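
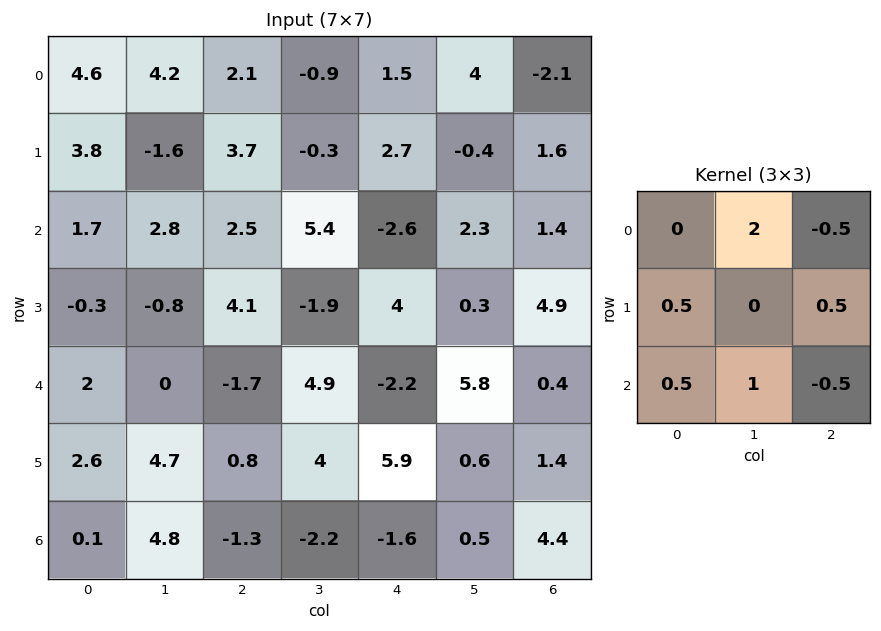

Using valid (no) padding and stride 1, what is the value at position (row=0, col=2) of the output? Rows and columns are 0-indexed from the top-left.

8.6

The receptive field on the input at this output position is [2.1 -0.9 1.5 / 3.7 -0.3 2.7 / 2.5 5.4 -2.6]. Elementwise product with the kernel and sum: -0.9·2 + 1.5·-0.5 + 3.7·0.5 + 2.7·0.5 + 2.5·0.5 + 5.4·1 + -2.6·-0.5.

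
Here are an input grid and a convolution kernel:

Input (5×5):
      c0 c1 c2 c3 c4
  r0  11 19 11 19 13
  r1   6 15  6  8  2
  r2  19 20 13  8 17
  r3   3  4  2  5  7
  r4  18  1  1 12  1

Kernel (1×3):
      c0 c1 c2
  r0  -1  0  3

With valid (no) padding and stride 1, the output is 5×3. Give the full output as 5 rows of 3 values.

22 38 28
12 9 0
20 4 38
3 11 19
-15 35 2

Output[0,0]: The receptive field on the input at this output position is [11 19 11]. Elementwise product with the kernel and sum: 11·-1 + 11·3.
Output[0,1]: The receptive field on the input at this output position is [19 11 19]. Elementwise product with the kernel and sum: 19·-1 + 19·3.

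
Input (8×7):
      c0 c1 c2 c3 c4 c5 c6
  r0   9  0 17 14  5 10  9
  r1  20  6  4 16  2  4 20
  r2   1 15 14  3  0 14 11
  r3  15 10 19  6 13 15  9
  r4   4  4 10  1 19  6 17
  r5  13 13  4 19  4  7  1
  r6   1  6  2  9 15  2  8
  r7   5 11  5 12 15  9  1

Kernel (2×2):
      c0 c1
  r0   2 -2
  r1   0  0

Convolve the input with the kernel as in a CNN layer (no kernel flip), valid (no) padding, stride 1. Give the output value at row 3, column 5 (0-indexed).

12

The receptive field on the input at this output position is [15 9 / 6 17]. Elementwise product with the kernel and sum: 15·2 + 9·-2.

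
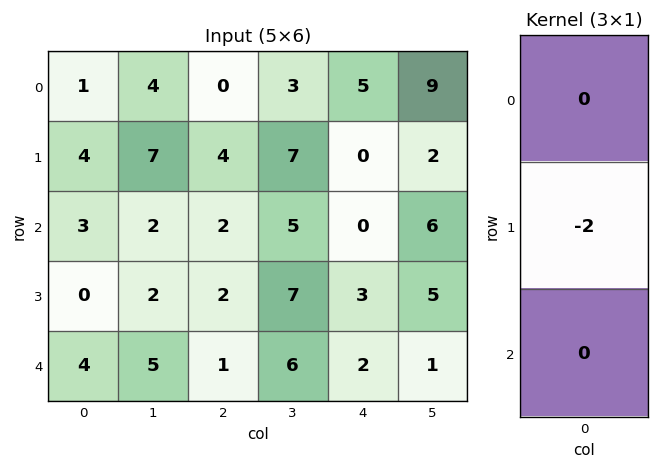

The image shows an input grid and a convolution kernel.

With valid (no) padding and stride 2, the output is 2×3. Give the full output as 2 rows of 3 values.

Output[0,0]: The receptive field on the input at this output position is [1 / 4 / 3]. Elementwise product with the kernel and sum: 4·-2.

-8 -8 0
0 -4 -6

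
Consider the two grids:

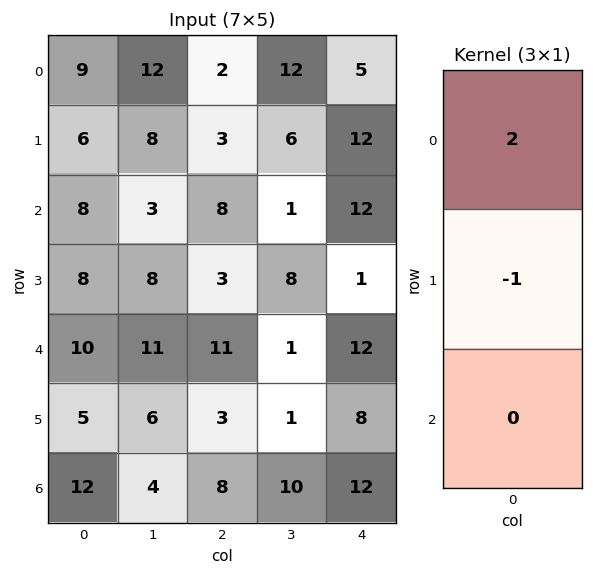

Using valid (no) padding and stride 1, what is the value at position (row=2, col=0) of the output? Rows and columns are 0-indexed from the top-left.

The receptive field on the input at this output position is [8 / 8 / 10]. Elementwise product with the kernel and sum: 8·2 + 8·-1.

8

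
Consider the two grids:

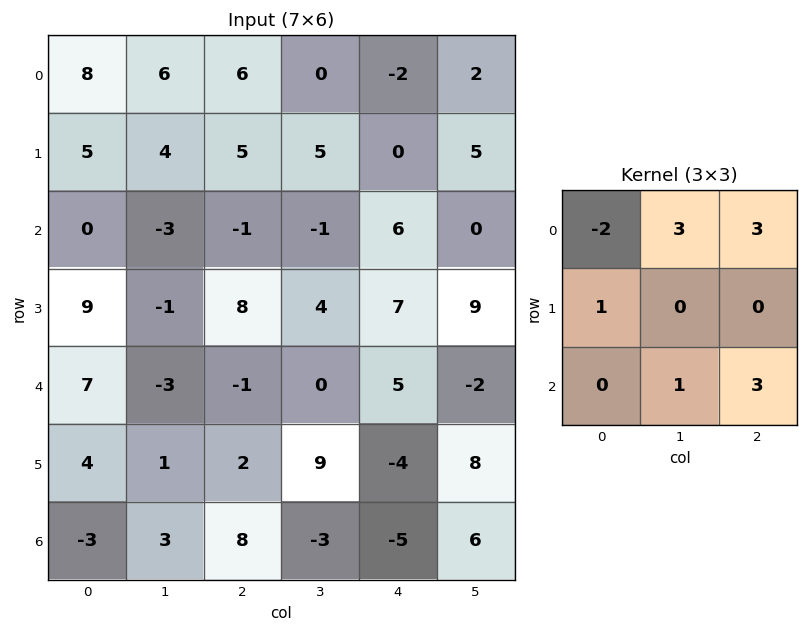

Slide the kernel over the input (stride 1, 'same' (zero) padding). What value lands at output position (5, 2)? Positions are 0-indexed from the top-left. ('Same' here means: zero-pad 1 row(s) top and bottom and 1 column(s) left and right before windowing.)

The receptive field on the zero-padded input at this output position is [-3 -1 0 / 1 2 9 / 3 8 -3]. Elementwise product with the kernel and sum: -3·-2 + -1·3 + 0·3 + 1·1 + 8·1 + -3·3.

3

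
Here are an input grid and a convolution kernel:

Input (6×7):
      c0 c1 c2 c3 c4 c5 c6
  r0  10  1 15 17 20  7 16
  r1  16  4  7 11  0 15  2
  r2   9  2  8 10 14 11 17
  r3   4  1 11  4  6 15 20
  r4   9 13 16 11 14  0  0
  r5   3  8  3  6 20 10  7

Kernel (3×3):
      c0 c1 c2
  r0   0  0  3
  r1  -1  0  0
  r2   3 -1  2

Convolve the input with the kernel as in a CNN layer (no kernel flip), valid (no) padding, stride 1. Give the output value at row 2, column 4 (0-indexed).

87

The receptive field on the input at this output position is [14 11 17 / 6 15 20 / 14 0 0]. Elementwise product with the kernel and sum: 17·3 + 6·-1 + 14·3 + 0·-1 + 0·2.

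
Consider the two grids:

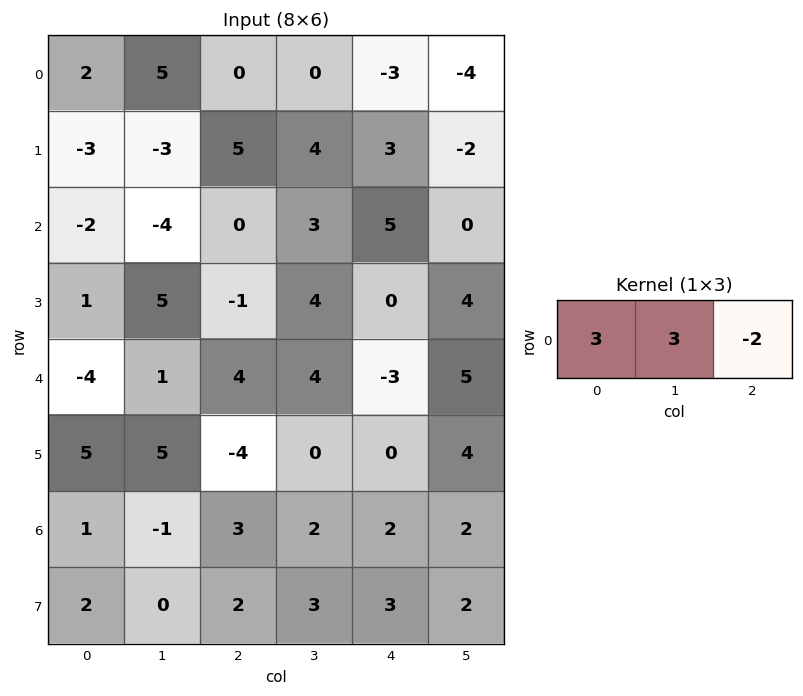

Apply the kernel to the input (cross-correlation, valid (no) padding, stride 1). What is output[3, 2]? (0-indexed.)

The receptive field on the input at this output position is [-1 4 0]. Elementwise product with the kernel and sum: -1·3 + 4·3 + 0·-2.

9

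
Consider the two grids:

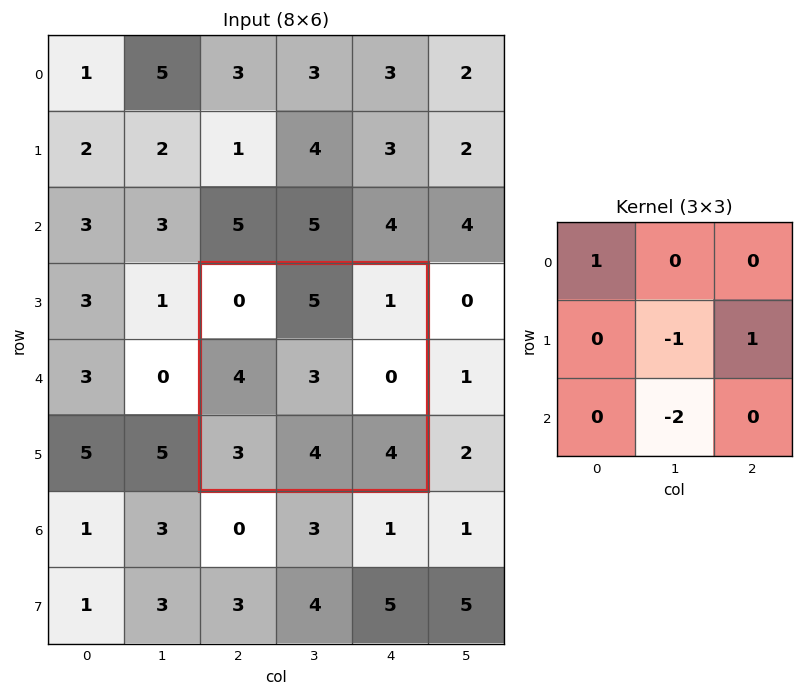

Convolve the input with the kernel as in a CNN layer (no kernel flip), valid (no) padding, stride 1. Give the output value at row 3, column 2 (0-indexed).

-11

The receptive field on the input at this output position is [0 5 1 / 4 3 0 / 3 4 4]. Elementwise product with the kernel and sum: 0·1 + 3·-1 + 0·1 + 4·-2.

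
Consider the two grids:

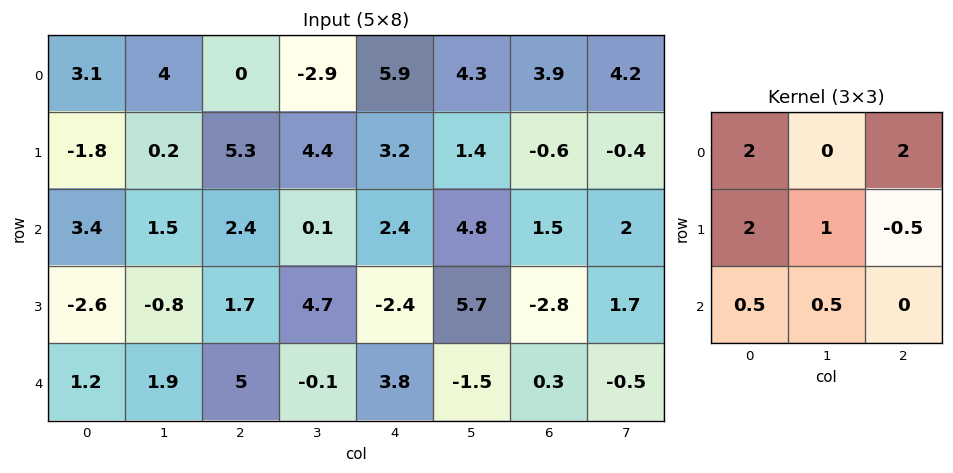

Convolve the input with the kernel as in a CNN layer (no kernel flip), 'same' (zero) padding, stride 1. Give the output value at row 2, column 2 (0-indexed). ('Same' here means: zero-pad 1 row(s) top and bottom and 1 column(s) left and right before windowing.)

15

The receptive field on the zero-padded input at this output position is [0.2 5.3 4.4 / 1.5 2.4 0.1 / -0.8 1.7 4.7]. Elementwise product with the kernel and sum: 0.2·2 + 4.4·2 + 1.5·2 + 2.4·1 + 0.1·-0.5 + -0.8·0.5 + 1.7·0.5.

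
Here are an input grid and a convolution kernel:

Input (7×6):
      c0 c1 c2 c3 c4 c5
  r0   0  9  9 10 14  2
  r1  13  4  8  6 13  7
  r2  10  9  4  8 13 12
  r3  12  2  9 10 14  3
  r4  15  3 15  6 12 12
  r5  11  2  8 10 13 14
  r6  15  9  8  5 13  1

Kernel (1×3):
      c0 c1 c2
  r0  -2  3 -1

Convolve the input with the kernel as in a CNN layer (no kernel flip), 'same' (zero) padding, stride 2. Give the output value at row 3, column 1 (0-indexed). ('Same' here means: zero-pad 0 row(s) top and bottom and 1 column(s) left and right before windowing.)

1

The receptive field on the zero-padded input at this output position is [9 8 5]. Elementwise product with the kernel and sum: 9·-2 + 8·3 + 5·-1.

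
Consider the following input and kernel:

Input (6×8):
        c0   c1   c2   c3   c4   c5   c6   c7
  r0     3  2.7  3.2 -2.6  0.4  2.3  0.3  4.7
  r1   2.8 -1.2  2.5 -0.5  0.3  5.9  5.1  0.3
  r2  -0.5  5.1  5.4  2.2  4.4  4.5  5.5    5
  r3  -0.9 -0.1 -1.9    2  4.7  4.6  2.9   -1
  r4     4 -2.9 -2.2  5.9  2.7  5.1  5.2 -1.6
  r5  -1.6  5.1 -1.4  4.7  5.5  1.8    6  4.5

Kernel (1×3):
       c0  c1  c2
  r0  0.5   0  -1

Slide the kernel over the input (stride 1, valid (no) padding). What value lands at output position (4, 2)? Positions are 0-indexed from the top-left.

The receptive field on the input at this output position is [-2.2 5.9 2.7]. Elementwise product with the kernel and sum: -2.2·0.5 + 2.7·-1.

-3.8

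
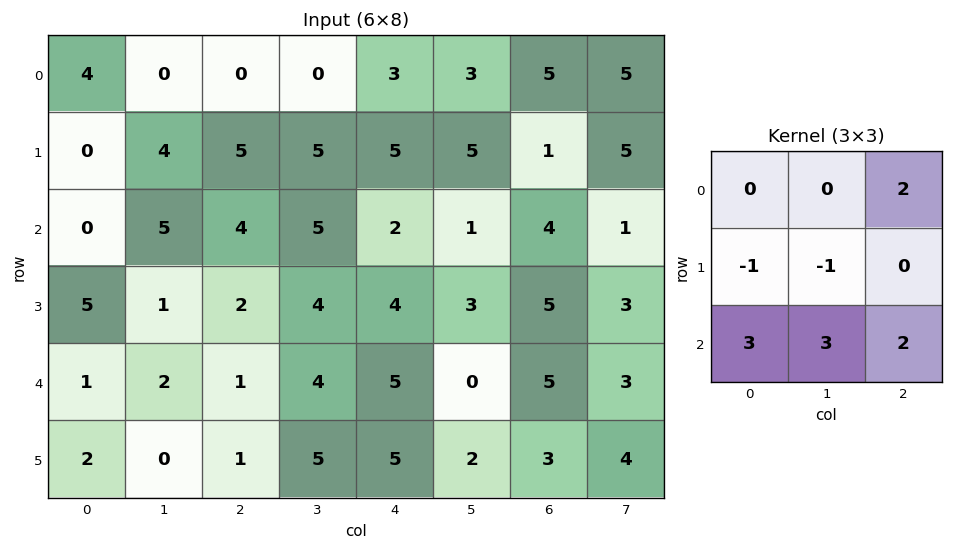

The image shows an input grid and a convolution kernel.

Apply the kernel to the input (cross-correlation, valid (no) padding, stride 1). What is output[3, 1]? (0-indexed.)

The receptive field on the input at this output position is [1 2 4 / 2 1 4 / 0 1 5]. Elementwise product with the kernel and sum: 4·2 + 2·-1 + 1·-1 + 0·3 + 1·3 + 5·2.

18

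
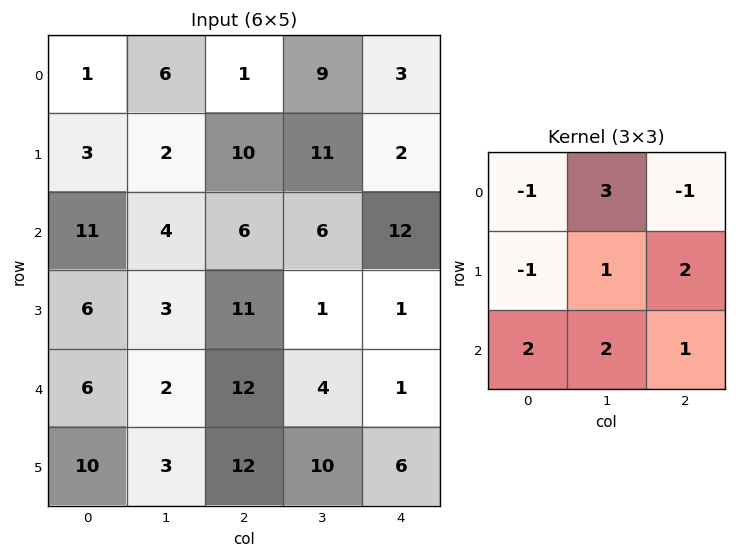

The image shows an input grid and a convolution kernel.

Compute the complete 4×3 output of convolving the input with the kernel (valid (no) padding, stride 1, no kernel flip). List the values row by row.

71 44 64
27 60 70
42 50 25
50 87 35

Output[0,0]: The receptive field on the input at this output position is [1 6 1 / 3 2 10 / 11 4 6]. Elementwise product with the kernel and sum: 1·-1 + 6·3 + 1·-1 + 3·-1 + 2·1 + 10·2 + 11·2 + 4·2 + 6·1.
Output[0,1]: The receptive field on the input at this output position is [6 1 9 / 2 10 11 / 4 6 6]. Elementwise product with the kernel and sum: 6·-1 + 1·3 + 9·-1 + 2·-1 + 10·1 + 11·2 + 4·2 + 6·2 + 6·1.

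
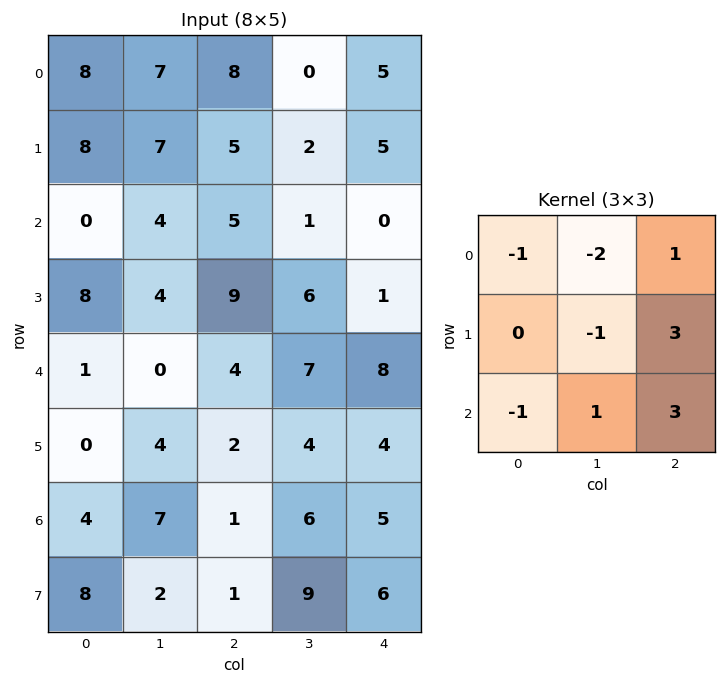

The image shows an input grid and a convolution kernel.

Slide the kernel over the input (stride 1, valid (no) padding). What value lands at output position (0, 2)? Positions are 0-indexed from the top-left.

6

The receptive field on the input at this output position is [8 0 5 / 5 2 5 / 5 1 0]. Elementwise product with the kernel and sum: 8·-1 + 0·-2 + 5·1 + 2·-1 + 5·3 + 5·-1 + 1·1 + 0·3.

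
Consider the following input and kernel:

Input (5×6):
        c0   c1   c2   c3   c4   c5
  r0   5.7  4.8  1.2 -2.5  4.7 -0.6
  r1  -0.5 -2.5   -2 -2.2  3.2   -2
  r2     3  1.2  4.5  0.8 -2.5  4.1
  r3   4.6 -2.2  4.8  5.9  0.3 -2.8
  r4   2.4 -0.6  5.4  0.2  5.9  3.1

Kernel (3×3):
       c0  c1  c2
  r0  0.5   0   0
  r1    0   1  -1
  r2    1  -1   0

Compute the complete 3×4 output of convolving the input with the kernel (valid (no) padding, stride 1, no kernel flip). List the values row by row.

Output[0,0]: The receptive field on the input at this output position is [5.7 4.8 1.2 / -0.5 -2.5 -2 / 3 1.2 4.5]. Elementwise product with the kernel and sum: 5.7·0.5 + -2.5·1 + -2·-1 + 3·1 + 1.2·-1.

4.15 -0.7 -1.1 7.25
3.25 -4.55 1.2 -2.1
-2.5 -6.5 13.05 -2.2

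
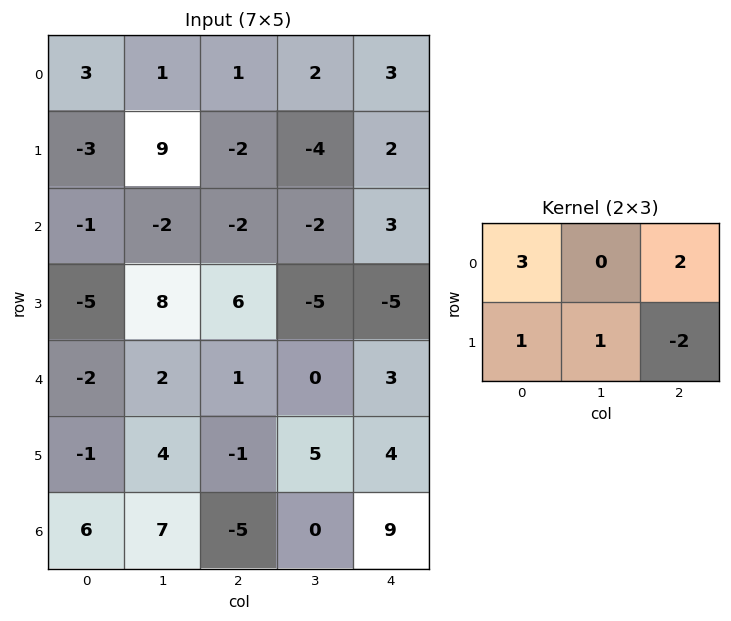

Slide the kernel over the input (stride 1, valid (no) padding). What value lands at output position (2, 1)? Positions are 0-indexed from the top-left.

14

The receptive field on the input at this output position is [-2 -2 -2 / 8 6 -5]. Elementwise product with the kernel and sum: -2·3 + -2·2 + 8·1 + 6·1 + -5·-2.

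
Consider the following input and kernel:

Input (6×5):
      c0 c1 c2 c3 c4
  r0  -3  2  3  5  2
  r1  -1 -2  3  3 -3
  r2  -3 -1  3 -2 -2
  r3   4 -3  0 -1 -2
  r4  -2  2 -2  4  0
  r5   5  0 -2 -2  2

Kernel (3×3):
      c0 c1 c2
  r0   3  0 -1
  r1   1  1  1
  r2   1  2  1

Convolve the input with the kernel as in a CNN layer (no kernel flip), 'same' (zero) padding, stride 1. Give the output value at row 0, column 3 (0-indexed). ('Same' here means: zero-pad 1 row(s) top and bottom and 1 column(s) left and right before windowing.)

16

The receptive field on the zero-padded input at this output position is [0 0 0 / 3 5 2 / 3 3 -3]. Elementwise product with the kernel and sum: 0·3 + 0·-1 + 3·1 + 5·1 + 2·1 + 3·1 + 3·2 + -3·1.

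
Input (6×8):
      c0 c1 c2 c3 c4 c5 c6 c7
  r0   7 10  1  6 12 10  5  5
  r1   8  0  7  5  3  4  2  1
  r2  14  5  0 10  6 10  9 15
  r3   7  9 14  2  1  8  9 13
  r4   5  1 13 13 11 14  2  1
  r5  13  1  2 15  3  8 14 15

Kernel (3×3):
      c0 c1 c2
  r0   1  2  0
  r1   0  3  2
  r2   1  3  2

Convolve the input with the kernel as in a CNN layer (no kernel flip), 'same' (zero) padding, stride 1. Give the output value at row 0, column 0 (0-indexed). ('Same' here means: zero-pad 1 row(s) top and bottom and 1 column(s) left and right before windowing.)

65

The receptive field on the zero-padded input at this output position is [0 0 0 / 0 7 10 / 0 8 0]. Elementwise product with the kernel and sum: 0·1 + 0·2 + 7·3 + 10·2 + 0·1 + 8·3 + 0·2.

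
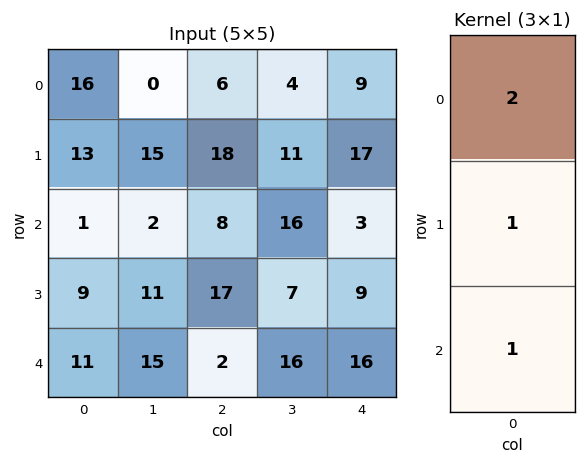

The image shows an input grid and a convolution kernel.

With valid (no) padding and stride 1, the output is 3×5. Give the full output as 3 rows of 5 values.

46 17 38 35 38
36 43 61 45 46
22 30 35 55 31

Output[0,0]: The receptive field on the input at this output position is [16 / 13 / 1]. Elementwise product with the kernel and sum: 16·2 + 13·1 + 1·1.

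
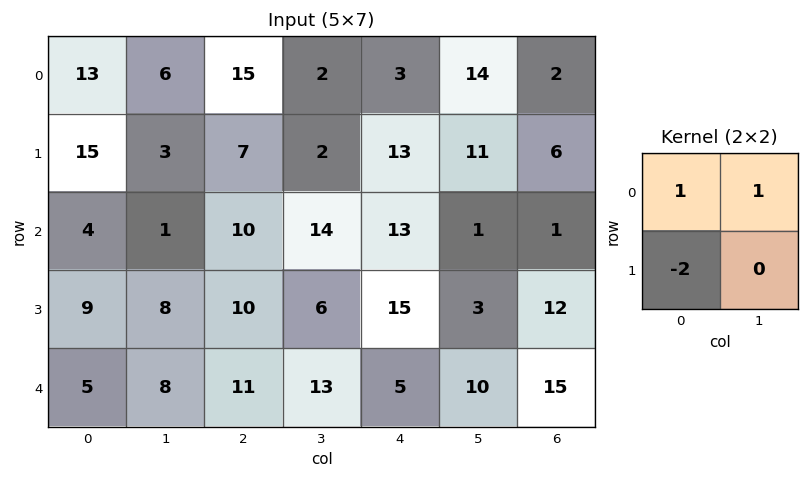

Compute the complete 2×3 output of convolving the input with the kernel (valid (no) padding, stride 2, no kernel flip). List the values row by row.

-11 3 -9
-13 4 -16

Output[0,0]: The receptive field on the input at this output position is [13 6 / 15 3]. Elementwise product with the kernel and sum: 13·1 + 6·1 + 15·-2.
Output[0,1]: The receptive field on the input at this output position is [15 2 / 7 2]. Elementwise product with the kernel and sum: 15·1 + 2·1 + 7·-2.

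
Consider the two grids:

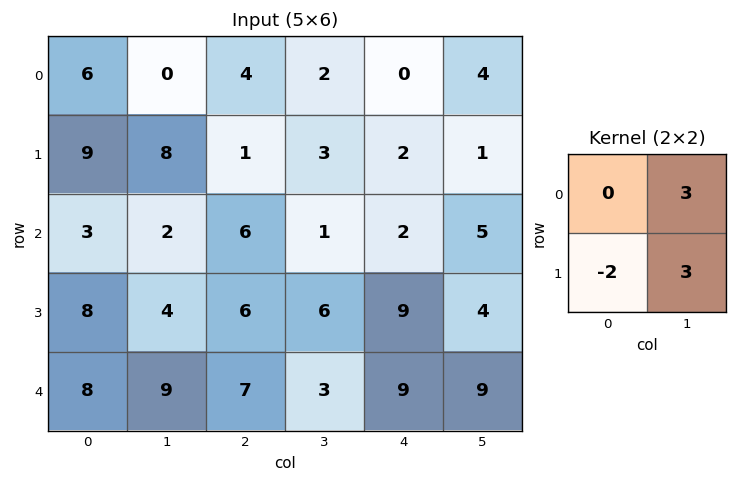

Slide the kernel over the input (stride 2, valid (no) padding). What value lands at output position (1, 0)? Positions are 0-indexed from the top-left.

2

The receptive field on the input at this output position is [3 2 / 8 4]. Elementwise product with the kernel and sum: 2·3 + 8·-2 + 4·3.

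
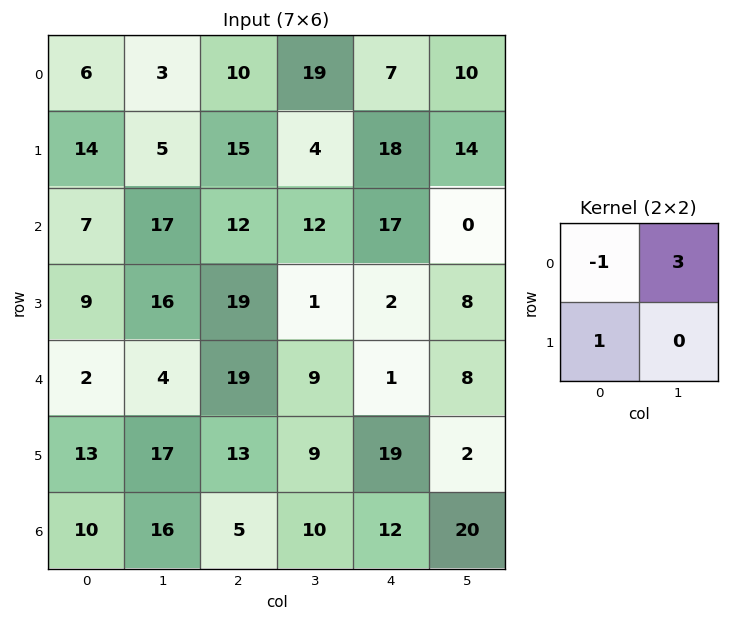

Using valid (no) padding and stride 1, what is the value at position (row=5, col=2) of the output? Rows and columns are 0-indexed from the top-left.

19

The receptive field on the input at this output position is [13 9 / 5 10]. Elementwise product with the kernel and sum: 13·-1 + 9·3 + 5·1.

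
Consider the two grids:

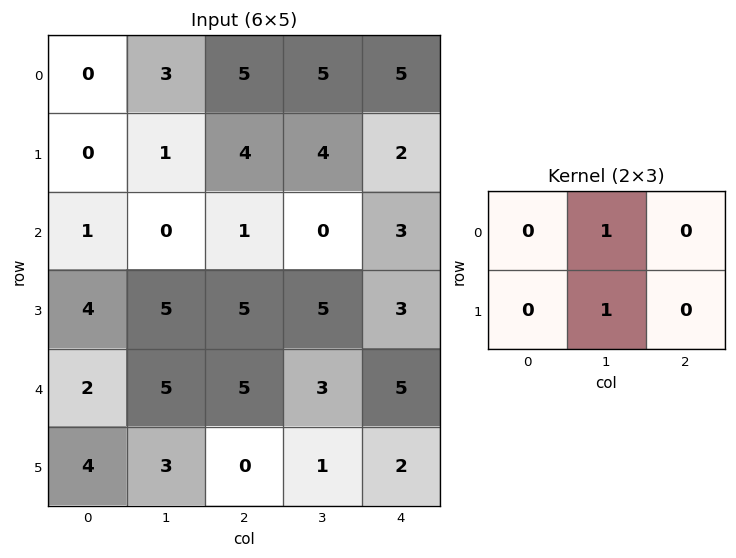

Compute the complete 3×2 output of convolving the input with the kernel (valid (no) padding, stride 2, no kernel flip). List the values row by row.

4 9
5 5
8 4

Output[0,0]: The receptive field on the input at this output position is [0 3 5 / 0 1 4]. Elementwise product with the kernel and sum: 3·1 + 1·1.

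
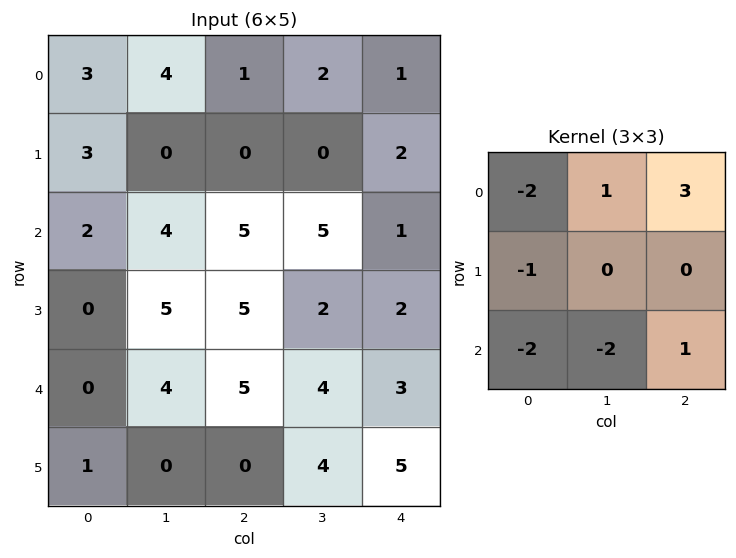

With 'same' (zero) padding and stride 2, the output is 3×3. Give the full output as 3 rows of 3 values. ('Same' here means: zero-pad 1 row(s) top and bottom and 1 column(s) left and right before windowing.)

Output[0,0]: The receptive field on the zero-padded input at this output position is [0 0 0 / 0 3 4 / 0 3 0]. Elementwise product with the kernel and sum: 0·-2 + 0·1 + 0·3 + 0·-1 + 0·-2 + 3·-2 + 0·1.

-6 -4 -6
8 -22 -11
13 1 -24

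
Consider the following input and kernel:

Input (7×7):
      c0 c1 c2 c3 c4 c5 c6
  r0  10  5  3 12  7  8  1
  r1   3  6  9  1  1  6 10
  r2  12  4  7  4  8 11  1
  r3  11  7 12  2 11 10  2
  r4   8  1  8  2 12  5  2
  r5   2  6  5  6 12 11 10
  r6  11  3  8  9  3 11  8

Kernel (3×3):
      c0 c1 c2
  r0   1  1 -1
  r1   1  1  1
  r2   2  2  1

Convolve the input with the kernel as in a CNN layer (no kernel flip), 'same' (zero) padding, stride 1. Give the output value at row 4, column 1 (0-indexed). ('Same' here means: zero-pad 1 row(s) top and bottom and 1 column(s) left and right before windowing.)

44

The receptive field on the zero-padded input at this output position is [11 7 12 / 8 1 8 / 2 6 5]. Elementwise product with the kernel and sum: 11·1 + 7·1 + 12·-1 + 8·1 + 1·1 + 8·1 + 2·2 + 6·2 + 5·1.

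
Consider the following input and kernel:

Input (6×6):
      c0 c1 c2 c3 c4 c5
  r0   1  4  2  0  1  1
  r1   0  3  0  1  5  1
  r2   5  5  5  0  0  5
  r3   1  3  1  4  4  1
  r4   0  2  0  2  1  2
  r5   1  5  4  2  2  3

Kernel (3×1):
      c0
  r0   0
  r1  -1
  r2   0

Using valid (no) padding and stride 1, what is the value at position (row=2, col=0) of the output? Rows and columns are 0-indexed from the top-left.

-1

The receptive field on the input at this output position is [5 / 1 / 0]. Elementwise product with the kernel and sum: 1·-1.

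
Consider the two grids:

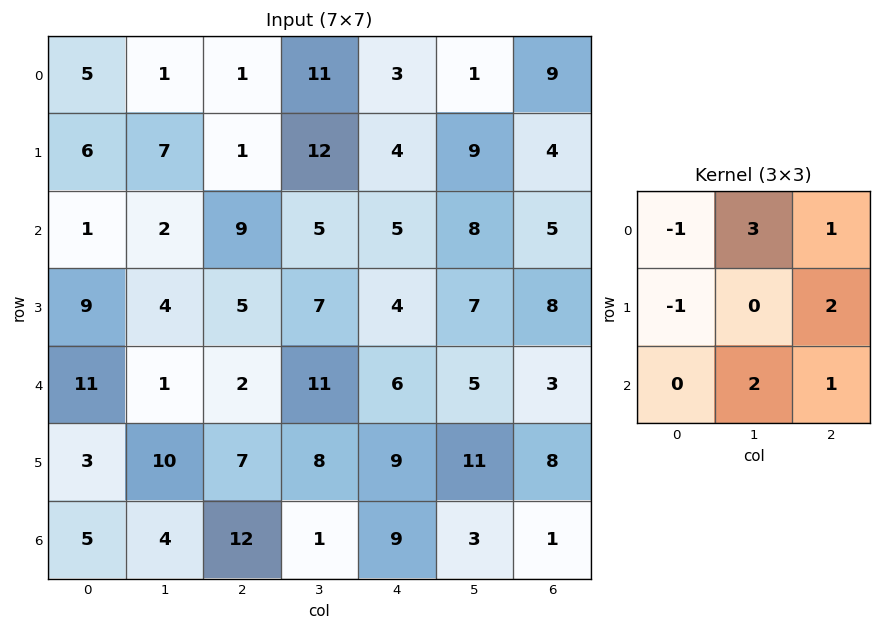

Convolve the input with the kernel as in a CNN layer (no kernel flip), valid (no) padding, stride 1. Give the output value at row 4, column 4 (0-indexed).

26

The receptive field on the input at this output position is [6 5 3 / 9 11 8 / 9 3 1]. Elementwise product with the kernel and sum: 6·-1 + 5·3 + 3·1 + 9·-1 + 8·2 + 3·2 + 1·1.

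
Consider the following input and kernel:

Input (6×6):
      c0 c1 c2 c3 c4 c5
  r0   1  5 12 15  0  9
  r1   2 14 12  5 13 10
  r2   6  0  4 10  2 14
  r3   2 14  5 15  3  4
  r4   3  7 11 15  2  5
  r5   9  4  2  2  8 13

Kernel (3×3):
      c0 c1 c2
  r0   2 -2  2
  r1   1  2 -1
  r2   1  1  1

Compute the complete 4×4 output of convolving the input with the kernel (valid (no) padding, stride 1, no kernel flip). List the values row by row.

44 63 19 95
23 46 85 26
66 54 52 83
7 70 37 69

Output[0,0]: The receptive field on the input at this output position is [1 5 12 / 2 14 12 / 6 0 4]. Elementwise product with the kernel and sum: 1·2 + 5·-2 + 12·2 + 2·1 + 14·2 + 12·-1 + 6·1 + 0·1 + 4·1.
Output[0,1]: The receptive field on the input at this output position is [5 12 15 / 14 12 5 / 0 4 10]. Elementwise product with the kernel and sum: 5·2 + 12·-2 + 15·2 + 14·1 + 12·2 + 5·-1 + 0·1 + 4·1 + 10·1.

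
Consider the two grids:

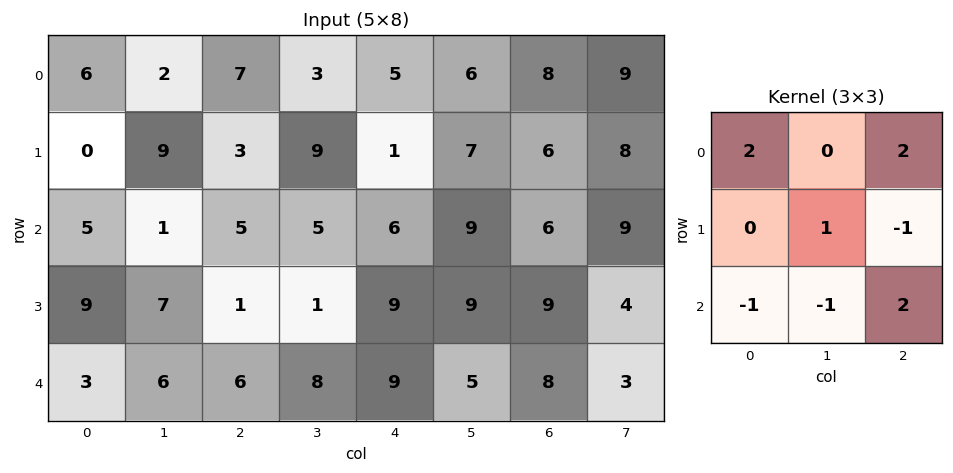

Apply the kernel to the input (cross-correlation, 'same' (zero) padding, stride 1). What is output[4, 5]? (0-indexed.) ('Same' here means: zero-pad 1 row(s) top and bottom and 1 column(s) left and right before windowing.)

33

The receptive field on the zero-padded input at this output position is [9 9 9 / 9 5 8 / 0 0 0]. Elementwise product with the kernel and sum: 9·2 + 9·2 + 5·1 + 8·-1 + 0·-1 + 0·-1 + 0·2.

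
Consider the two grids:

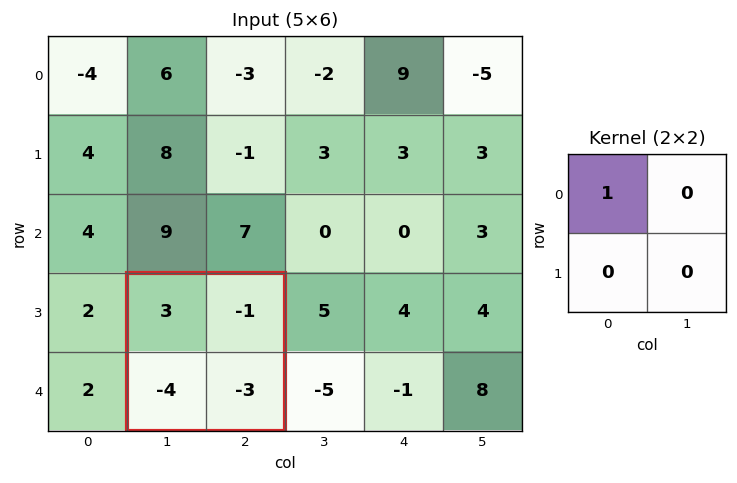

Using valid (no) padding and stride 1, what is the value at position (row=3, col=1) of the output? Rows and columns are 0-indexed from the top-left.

The receptive field on the input at this output position is [3 -1 / -4 -3]. Elementwise product with the kernel and sum: 3·1.

3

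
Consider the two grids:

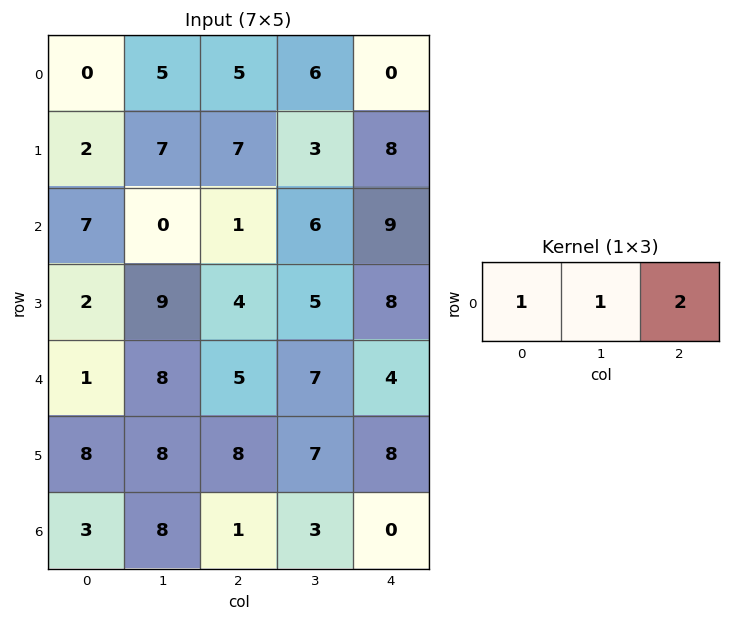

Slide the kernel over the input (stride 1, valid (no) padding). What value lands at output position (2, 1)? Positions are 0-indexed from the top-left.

13

The receptive field on the input at this output position is [0 1 6]. Elementwise product with the kernel and sum: 0·1 + 1·1 + 6·2.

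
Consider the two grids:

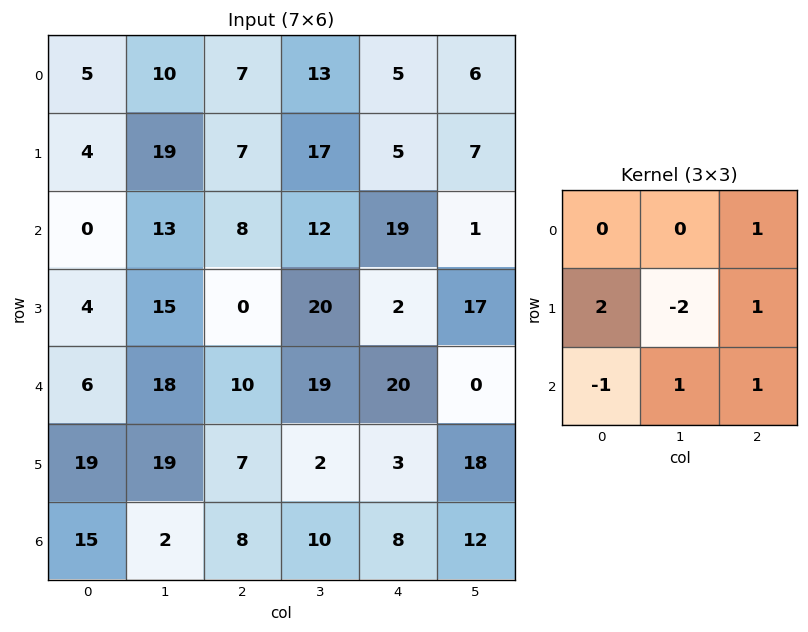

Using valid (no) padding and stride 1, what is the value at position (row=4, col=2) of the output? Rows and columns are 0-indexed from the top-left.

The receptive field on the input at this output position is [10 19 20 / 7 2 3 / 8 10 8]. Elementwise product with the kernel and sum: 20·1 + 7·2 + 2·-2 + 3·1 + 8·-1 + 10·1 + 8·1.

43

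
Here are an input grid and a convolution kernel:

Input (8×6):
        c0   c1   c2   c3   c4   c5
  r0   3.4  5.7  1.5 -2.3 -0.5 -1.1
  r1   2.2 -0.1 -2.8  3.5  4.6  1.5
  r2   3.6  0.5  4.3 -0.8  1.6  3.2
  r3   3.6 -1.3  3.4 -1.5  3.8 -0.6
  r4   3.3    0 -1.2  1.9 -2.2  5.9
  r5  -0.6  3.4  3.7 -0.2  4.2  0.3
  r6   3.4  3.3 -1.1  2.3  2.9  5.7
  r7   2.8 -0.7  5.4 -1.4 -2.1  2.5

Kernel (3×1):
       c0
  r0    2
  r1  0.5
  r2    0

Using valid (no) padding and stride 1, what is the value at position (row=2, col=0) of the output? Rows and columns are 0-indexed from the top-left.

9

The receptive field on the input at this output position is [3.6 / 3.6 / 3.3]. Elementwise product with the kernel and sum: 3.6·2 + 3.6·0.5.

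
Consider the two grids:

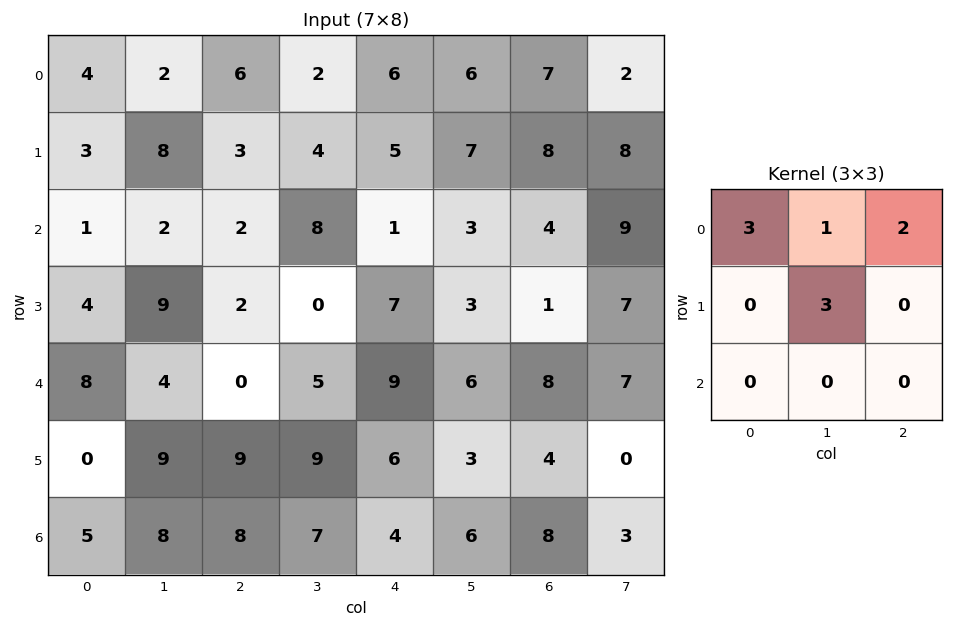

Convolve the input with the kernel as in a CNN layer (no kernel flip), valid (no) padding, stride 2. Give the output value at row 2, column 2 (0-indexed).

58

The receptive field on the input at this output position is [9 6 8 / 6 3 4 / 4 6 8]. Elementwise product with the kernel and sum: 9·3 + 6·1 + 8·2 + 3·3.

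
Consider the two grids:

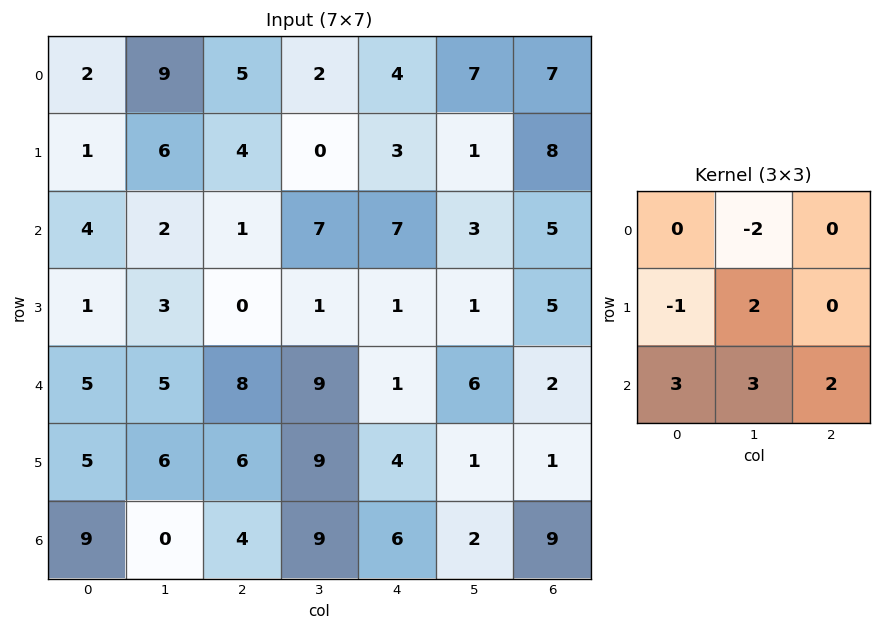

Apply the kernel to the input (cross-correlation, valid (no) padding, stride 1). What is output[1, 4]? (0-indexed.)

The receptive field on the input at this output position is [3 1 8 / 7 3 5 / 1 1 5]. Elementwise product with the kernel and sum: 1·-2 + 7·-1 + 3·2 + 1·3 + 1·3 + 5·2.

13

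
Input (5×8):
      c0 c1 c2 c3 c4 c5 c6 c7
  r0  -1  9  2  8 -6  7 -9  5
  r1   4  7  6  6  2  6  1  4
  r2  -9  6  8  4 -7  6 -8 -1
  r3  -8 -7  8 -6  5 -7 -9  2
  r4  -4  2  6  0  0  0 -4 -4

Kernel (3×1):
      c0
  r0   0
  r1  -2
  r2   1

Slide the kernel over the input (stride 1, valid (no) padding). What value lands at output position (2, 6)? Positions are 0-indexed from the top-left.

14

The receptive field on the input at this output position is [-8 / -9 / -4]. Elementwise product with the kernel and sum: -9·-2 + -4·1.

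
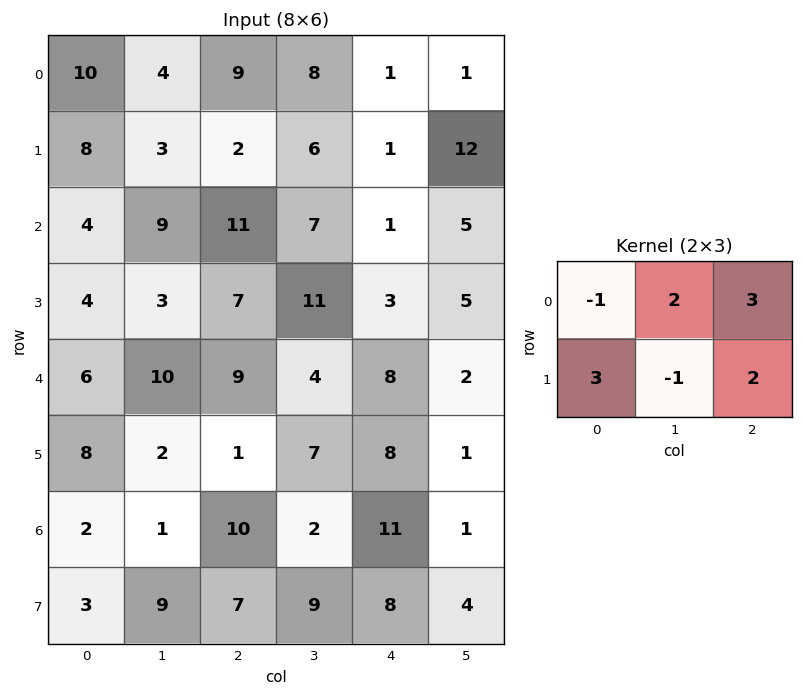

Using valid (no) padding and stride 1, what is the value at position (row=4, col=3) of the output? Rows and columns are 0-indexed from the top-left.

The receptive field on the input at this output position is [4 8 2 / 7 8 1]. Elementwise product with the kernel and sum: 4·-1 + 8·2 + 2·3 + 7·3 + 8·-1 + 1·2.

33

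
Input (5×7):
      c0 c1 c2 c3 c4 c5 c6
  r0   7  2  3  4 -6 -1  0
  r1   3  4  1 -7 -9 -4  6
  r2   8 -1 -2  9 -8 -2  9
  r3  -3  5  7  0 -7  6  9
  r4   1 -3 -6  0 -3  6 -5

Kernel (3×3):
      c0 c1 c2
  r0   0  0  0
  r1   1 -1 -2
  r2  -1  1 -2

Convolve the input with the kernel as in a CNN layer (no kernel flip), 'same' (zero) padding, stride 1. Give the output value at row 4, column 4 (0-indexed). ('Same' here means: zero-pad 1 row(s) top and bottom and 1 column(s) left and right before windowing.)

-9

The receptive field on the zero-padded input at this output position is [0 -7 6 / 0 -3 6 / 0 0 0]. Elementwise product with the kernel and sum: 0·1 + -3·-1 + 6·-2 + 0·-1 + 0·1 + 0·-2.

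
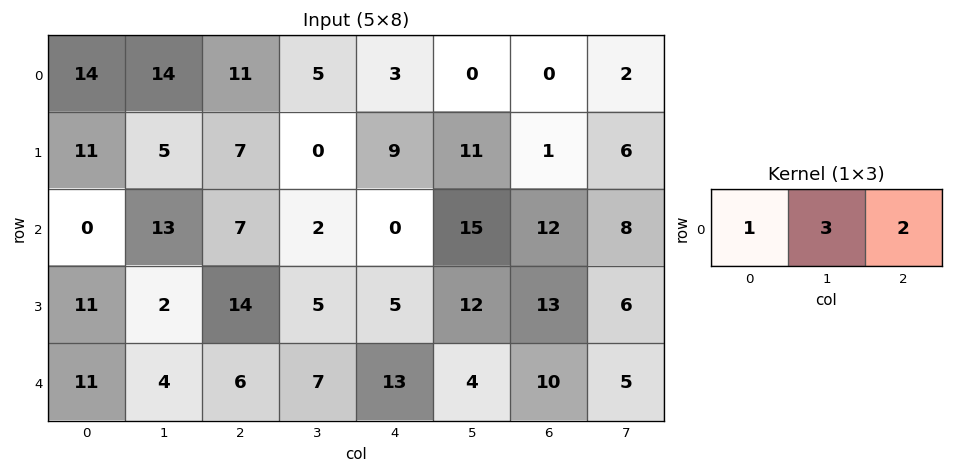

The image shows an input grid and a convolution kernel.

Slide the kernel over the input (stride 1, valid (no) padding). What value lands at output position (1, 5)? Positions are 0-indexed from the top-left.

26

The receptive field on the input at this output position is [11 1 6]. Elementwise product with the kernel and sum: 11·1 + 1·3 + 6·2.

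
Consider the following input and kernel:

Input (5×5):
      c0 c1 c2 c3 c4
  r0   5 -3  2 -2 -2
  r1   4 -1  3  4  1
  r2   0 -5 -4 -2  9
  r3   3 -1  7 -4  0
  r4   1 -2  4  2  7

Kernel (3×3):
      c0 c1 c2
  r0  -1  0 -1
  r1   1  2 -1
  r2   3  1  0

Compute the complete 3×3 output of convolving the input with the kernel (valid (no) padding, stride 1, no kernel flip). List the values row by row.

Output[0,0]: The receptive field on the input at this output position is [5 -3 2 / 4 -1 3 / 0 -5 -4]. Elementwise product with the kernel and sum: 5·-1 + 2·-1 + 4·1 + -1·2 + 3·-1 + 0·3 + -5·1.

-13 -13 -4
-5 -10 -4
-1 22 8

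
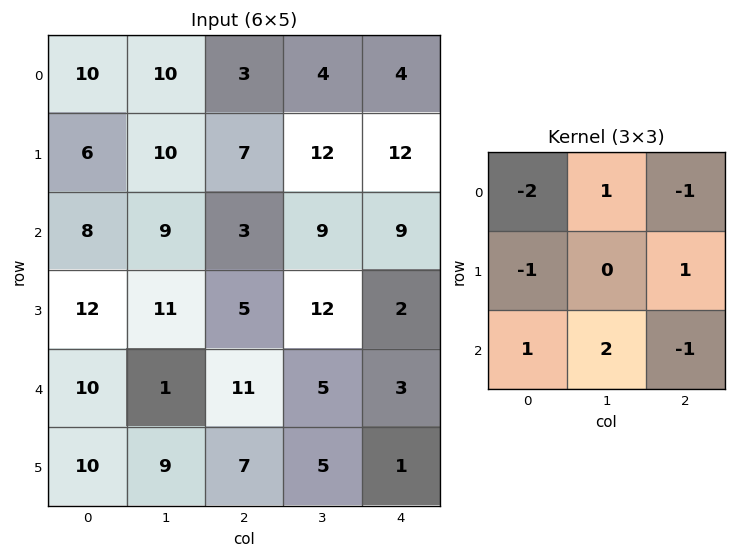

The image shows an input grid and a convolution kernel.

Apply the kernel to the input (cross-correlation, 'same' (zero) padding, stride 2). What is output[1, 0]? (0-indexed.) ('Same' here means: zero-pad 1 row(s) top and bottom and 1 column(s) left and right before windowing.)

18

The receptive field on the zero-padded input at this output position is [0 6 10 / 0 8 9 / 0 12 11]. Elementwise product with the kernel and sum: 0·-2 + 6·1 + 10·-1 + 0·-1 + 9·1 + 0·1 + 12·2 + 11·-1.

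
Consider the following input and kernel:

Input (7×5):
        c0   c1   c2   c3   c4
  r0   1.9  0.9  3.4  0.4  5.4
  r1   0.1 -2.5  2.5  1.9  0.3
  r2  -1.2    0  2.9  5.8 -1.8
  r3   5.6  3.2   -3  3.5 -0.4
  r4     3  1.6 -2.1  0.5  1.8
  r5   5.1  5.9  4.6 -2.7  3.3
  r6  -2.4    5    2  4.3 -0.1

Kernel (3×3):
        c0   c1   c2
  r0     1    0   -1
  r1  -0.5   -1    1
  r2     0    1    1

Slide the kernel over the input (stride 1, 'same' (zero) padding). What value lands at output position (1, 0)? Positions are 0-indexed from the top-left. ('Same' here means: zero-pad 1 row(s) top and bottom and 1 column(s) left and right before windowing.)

-4.7

The receptive field on the zero-padded input at this output position is [0 1.9 0.9 / 0 0.1 -2.5 / 0 -1.2 0]. Elementwise product with the kernel and sum: 0·1 + 0.9·-1 + 0·-0.5 + 0.1·-1 + -2.5·1 + -1.2·1 + 0·1.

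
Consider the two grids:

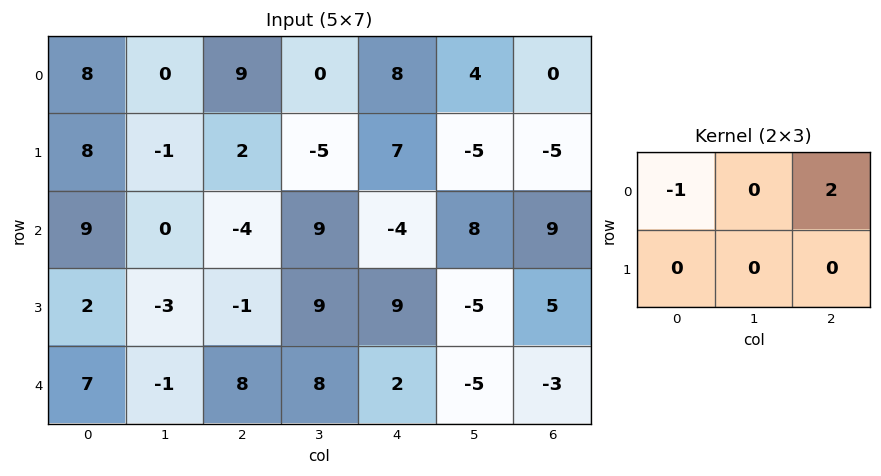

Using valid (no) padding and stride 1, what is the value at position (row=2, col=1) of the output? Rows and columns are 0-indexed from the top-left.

18

The receptive field on the input at this output position is [0 -4 9 / -3 -1 9]. Elementwise product with the kernel and sum: 0·-1 + 9·2.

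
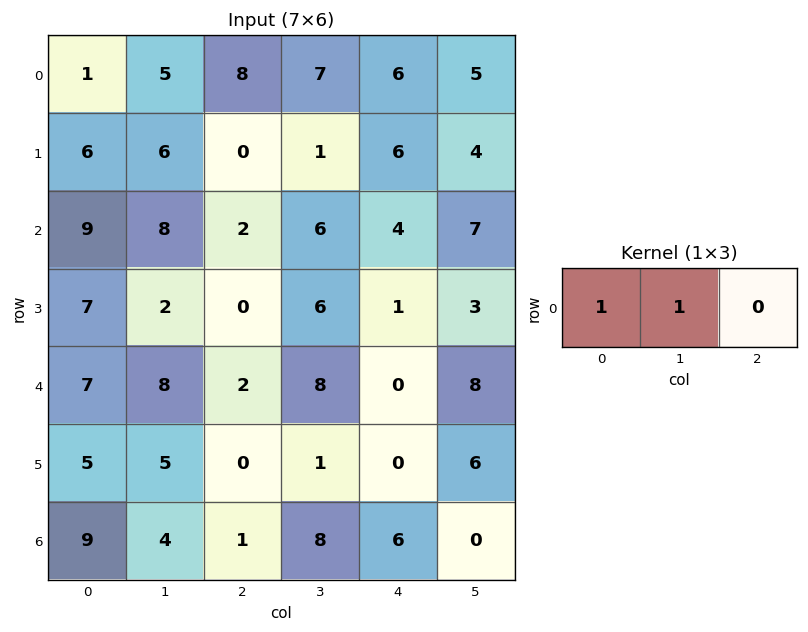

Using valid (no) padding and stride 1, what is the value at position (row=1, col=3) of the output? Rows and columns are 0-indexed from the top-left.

The receptive field on the input at this output position is [1 6 4]. Elementwise product with the kernel and sum: 1·1 + 6·1.

7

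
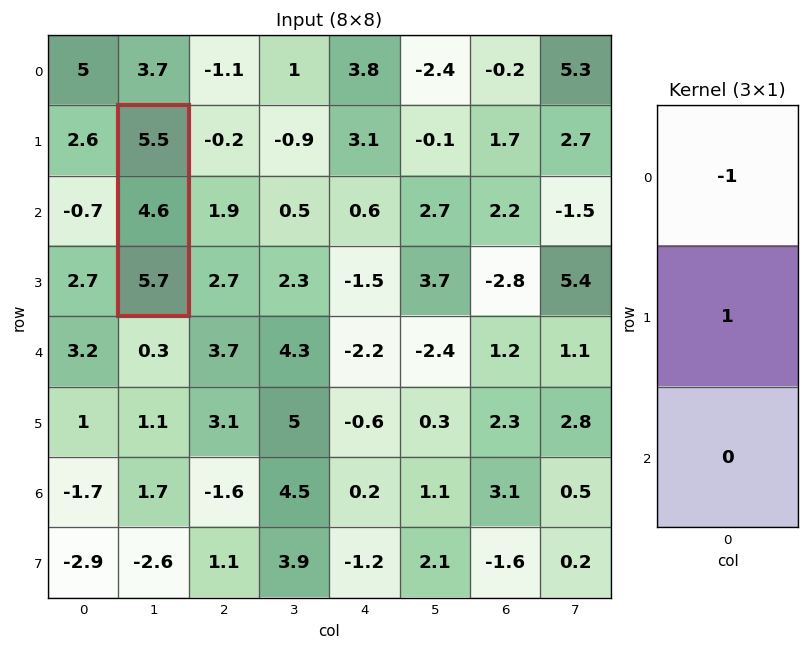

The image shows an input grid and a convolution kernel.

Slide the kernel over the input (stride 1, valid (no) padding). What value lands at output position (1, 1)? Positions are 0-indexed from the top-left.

The receptive field on the input at this output position is [5.5 / 4.6 / 5.7]. Elementwise product with the kernel and sum: 5.5·-1 + 4.6·1.

-0.9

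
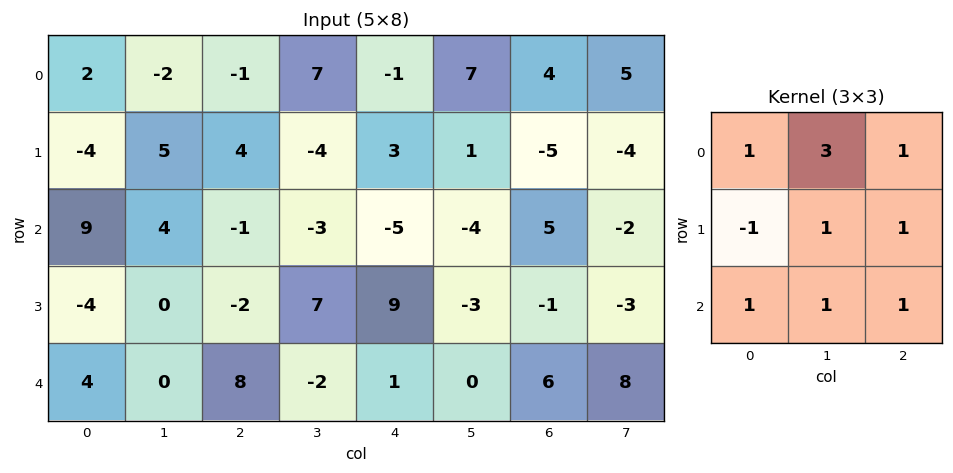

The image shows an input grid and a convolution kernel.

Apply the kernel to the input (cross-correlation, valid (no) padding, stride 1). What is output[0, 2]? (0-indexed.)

The receptive field on the input at this output position is [-1 7 -1 / 4 -4 3 / -1 -3 -5]. Elementwise product with the kernel and sum: -1·1 + 7·3 + -1·1 + 4·-1 + -4·1 + 3·1 + -1·1 + -3·1 + -5·1.

5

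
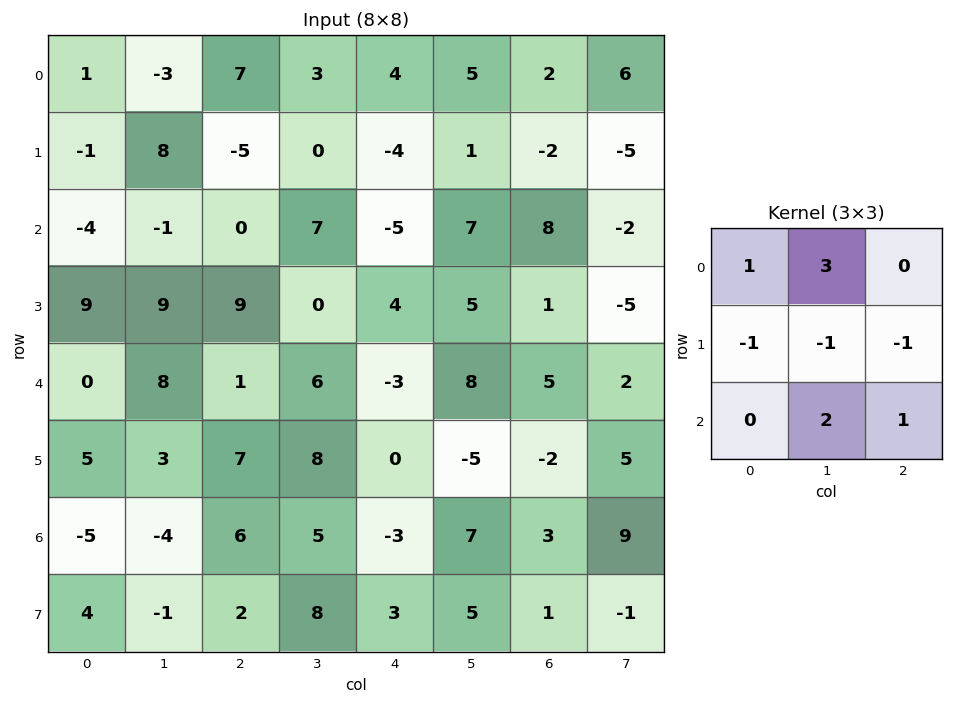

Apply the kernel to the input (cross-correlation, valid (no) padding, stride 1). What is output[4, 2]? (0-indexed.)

11

The receptive field on the input at this output position is [1 6 -3 / 7 8 0 / 6 5 -3]. Elementwise product with the kernel and sum: 1·1 + 6·3 + 7·-1 + 8·-1 + 0·-1 + 5·2 + -3·1.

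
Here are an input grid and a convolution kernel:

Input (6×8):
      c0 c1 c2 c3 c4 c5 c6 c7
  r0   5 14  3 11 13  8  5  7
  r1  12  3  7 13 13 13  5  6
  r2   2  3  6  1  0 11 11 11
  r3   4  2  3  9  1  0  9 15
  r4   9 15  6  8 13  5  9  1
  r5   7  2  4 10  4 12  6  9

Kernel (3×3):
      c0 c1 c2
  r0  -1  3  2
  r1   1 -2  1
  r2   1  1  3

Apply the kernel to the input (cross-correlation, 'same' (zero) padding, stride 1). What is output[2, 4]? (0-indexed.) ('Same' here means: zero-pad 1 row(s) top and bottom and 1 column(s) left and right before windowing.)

The receptive field on the zero-padded input at this output position is [13 13 13 / 1 0 11 / 9 1 0]. Elementwise product with the kernel and sum: 13·-1 + 13·3 + 13·2 + 1·1 + 0·-2 + 11·1 + 9·1 + 1·1 + 0·3.

74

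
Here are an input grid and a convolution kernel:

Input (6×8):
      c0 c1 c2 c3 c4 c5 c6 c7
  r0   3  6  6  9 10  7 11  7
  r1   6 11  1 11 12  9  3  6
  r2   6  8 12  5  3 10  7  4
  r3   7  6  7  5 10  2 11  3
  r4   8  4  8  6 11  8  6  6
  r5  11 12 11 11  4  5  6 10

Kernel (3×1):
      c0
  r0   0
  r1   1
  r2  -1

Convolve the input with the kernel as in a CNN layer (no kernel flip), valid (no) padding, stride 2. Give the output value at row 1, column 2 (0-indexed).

The receptive field on the input at this output position is [3 / 10 / 11]. Elementwise product with the kernel and sum: 10·1 + 11·-1.

-1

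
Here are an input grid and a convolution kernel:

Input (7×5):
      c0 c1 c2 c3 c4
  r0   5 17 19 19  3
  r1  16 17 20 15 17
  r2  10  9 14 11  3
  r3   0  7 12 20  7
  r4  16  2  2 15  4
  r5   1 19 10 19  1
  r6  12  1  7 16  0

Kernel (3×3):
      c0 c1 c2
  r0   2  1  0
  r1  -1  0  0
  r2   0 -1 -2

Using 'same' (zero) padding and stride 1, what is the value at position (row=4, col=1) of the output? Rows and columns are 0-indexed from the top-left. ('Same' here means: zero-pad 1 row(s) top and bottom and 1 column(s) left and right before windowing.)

The receptive field on the zero-padded input at this output position is [0 7 12 / 16 2 2 / 1 19 10]. Elementwise product with the kernel and sum: 0·2 + 7·1 + 16·-1 + 19·-1 + 10·-2.

-48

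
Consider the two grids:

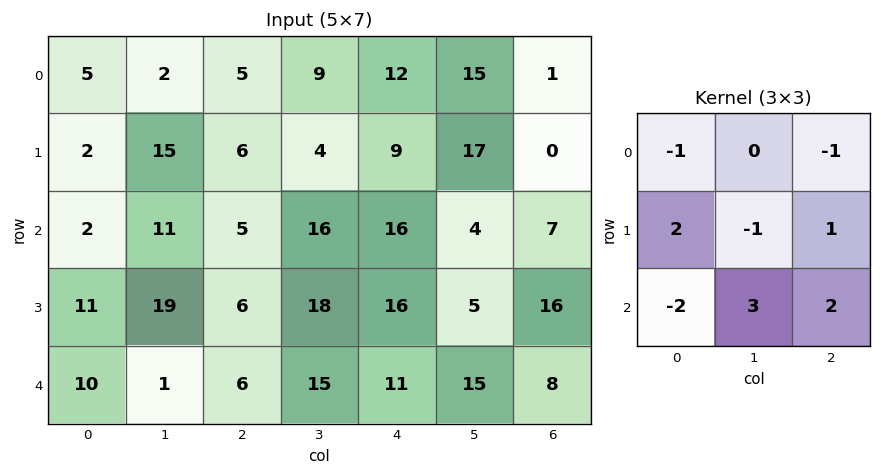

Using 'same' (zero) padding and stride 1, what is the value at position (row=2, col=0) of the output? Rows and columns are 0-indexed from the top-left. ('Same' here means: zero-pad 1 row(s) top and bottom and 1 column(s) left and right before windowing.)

65

The receptive field on the zero-padded input at this output position is [0 2 15 / 0 2 11 / 0 11 19]. Elementwise product with the kernel and sum: 0·-1 + 15·-1 + 0·2 + 2·-1 + 11·1 + 0·-2 + 11·3 + 19·2.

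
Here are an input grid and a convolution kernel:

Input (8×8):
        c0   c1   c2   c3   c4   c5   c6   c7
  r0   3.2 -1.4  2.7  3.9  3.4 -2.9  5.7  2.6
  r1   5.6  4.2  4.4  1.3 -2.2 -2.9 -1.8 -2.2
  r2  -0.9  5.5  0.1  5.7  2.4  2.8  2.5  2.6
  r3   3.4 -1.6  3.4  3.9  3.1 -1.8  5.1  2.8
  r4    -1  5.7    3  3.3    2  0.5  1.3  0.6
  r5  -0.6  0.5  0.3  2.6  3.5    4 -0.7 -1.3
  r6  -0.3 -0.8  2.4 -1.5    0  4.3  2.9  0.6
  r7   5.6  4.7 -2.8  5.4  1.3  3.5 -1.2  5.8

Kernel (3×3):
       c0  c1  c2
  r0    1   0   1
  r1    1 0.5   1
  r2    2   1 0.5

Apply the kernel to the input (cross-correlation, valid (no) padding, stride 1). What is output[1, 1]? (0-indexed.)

18.9

The receptive field on the input at this output position is [4.2 4.4 1.3 / 5.5 0.1 5.7 / -1.6 3.4 3.9]. Elementwise product with the kernel and sum: 4.2·1 + 1.3·1 + 5.5·1 + 0.1·0.5 + 5.7·1 + -1.6·2 + 3.4·1 + 3.9·0.5.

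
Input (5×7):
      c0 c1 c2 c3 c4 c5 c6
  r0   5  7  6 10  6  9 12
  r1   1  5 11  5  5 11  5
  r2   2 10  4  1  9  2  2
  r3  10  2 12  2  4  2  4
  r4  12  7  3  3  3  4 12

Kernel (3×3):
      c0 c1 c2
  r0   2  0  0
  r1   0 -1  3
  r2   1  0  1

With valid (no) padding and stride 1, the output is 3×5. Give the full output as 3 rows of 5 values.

Output[0,0]: The receptive field on the input at this output position is [5 7 6 / 1 5 11 / 2 10 4]. Elementwise product with the kernel and sum: 5·2 + 5·-1 + 11·3 + 2·1 + 4·1.
Output[0,1]: The receptive field on the input at this output position is [7 6 10 / 5 11 5 / 10 4 1]. Elementwise product with the kernel and sum: 7·2 + 11·-1 + 5·3 + 10·1 + 1·1.

44 29 35 51 27
26 13 64 11 22
53 24 24 11 43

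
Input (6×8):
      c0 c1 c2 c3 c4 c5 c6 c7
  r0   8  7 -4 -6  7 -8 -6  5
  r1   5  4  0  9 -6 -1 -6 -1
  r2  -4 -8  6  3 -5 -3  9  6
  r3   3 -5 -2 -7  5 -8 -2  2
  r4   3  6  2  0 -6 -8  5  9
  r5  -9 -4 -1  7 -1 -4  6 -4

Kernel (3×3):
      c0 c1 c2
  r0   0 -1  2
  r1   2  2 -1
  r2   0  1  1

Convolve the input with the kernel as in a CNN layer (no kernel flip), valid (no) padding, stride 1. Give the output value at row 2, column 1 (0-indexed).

The receptive field on the input at this output position is [-8 6 3 / -5 -2 -7 / 6 2 0]. Elementwise product with the kernel and sum: 6·-1 + 3·2 + -5·2 + -2·2 + -7·-1 + 2·1 + 0·1.

-5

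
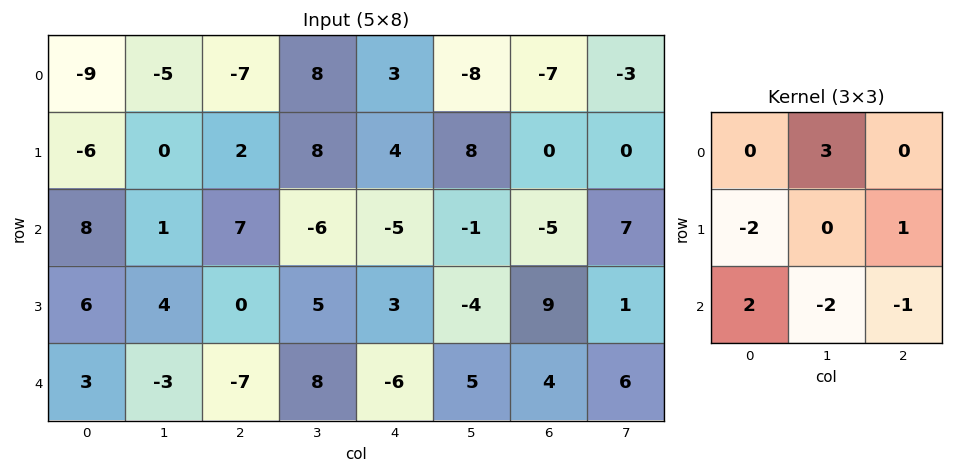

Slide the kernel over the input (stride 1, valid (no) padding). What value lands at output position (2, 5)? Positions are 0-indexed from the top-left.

The receptive field on the input at this output position is [-1 -5 7 / -4 9 1 / 5 4 6]. Elementwise product with the kernel and sum: -5·3 + -4·-2 + 1·1 + 5·2 + 4·-2 + 6·-1.

-10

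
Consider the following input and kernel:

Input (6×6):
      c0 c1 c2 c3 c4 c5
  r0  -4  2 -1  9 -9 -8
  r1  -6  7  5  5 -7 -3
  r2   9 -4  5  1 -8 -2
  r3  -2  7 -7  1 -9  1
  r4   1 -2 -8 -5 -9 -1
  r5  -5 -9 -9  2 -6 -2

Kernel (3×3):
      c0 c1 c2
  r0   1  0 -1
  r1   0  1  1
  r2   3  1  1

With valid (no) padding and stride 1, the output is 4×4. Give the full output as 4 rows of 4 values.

37 -3 14 0
-16 23 -24 -7
-3 -30 -33 -30
-38 -41 -43 -12

Output[0,0]: The receptive field on the input at this output position is [-4 2 -1 / -6 7 5 / 9 -4 5]. Elementwise product with the kernel and sum: -4·1 + -1·-1 + 7·1 + 5·1 + 9·3 + -4·1 + 5·1.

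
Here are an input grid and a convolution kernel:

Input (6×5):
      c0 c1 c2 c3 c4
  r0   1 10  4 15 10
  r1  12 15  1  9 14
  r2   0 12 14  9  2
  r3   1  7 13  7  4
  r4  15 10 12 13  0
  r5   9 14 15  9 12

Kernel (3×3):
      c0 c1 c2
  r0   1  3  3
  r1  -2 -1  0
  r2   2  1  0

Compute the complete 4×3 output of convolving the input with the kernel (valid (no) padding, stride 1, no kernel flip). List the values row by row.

16 74 105
57 34 66
109 86 51
53 78 48

Output[0,0]: The receptive field on the input at this output position is [1 10 4 / 12 15 1 / 0 12 14]. Elementwise product with the kernel and sum: 1·1 + 10·3 + 4·3 + 12·-2 + 15·-1 + 0·2 + 12·1.
Output[0,1]: The receptive field on the input at this output position is [10 4 15 / 15 1 9 / 12 14 9]. Elementwise product with the kernel and sum: 10·1 + 4·3 + 15·3 + 15·-2 + 1·-1 + 12·2 + 14·1.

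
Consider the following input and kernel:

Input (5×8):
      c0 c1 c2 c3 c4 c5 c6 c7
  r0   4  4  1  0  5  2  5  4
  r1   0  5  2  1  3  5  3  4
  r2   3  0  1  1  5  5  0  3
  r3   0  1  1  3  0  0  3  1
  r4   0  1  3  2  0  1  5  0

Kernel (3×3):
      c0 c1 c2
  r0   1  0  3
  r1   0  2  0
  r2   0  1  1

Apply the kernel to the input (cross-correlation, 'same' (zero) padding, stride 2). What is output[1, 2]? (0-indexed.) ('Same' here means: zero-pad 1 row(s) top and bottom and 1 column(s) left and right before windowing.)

26

The receptive field on the zero-padded input at this output position is [1 3 5 / 1 5 5 / 3 0 0]. Elementwise product with the kernel and sum: 1·1 + 5·3 + 5·2 + 0·1 + 0·1.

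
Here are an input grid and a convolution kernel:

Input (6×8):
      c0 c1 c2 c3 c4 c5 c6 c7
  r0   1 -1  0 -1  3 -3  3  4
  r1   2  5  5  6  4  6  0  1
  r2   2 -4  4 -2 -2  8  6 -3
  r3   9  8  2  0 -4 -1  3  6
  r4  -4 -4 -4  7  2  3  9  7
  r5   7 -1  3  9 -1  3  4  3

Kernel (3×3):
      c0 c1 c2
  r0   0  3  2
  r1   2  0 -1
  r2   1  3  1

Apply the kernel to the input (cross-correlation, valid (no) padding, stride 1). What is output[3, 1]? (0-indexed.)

8

The receptive field on the input at this output position is [8 2 0 / -4 -4 7 / -1 3 9]. Elementwise product with the kernel and sum: 2·3 + 0·2 + -4·2 + 7·-1 + -1·1 + 3·3 + 9·1.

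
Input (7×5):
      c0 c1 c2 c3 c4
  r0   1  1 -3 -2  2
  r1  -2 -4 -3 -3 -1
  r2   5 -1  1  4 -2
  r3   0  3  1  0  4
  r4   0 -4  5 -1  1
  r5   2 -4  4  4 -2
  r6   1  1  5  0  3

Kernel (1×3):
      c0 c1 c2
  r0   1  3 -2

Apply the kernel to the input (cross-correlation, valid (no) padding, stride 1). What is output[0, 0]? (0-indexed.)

The receptive field on the input at this output position is [1 1 -3]. Elementwise product with the kernel and sum: 1·1 + 1·3 + -3·-2.

10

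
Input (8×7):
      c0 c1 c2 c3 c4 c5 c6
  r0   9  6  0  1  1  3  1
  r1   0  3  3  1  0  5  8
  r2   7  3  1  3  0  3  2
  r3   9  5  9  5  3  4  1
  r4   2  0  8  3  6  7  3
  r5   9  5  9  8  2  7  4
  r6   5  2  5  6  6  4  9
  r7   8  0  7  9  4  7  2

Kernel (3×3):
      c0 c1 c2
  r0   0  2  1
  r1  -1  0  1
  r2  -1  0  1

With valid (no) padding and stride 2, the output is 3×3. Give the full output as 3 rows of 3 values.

9 -1 17
13 -2 3
8 6 22

Output[0,0]: The receptive field on the input at this output position is [9 6 0 / 0 3 3 / 7 3 1]. Elementwise product with the kernel and sum: 6·2 + 0·1 + 0·-1 + 3·1 + 7·-1 + 1·1.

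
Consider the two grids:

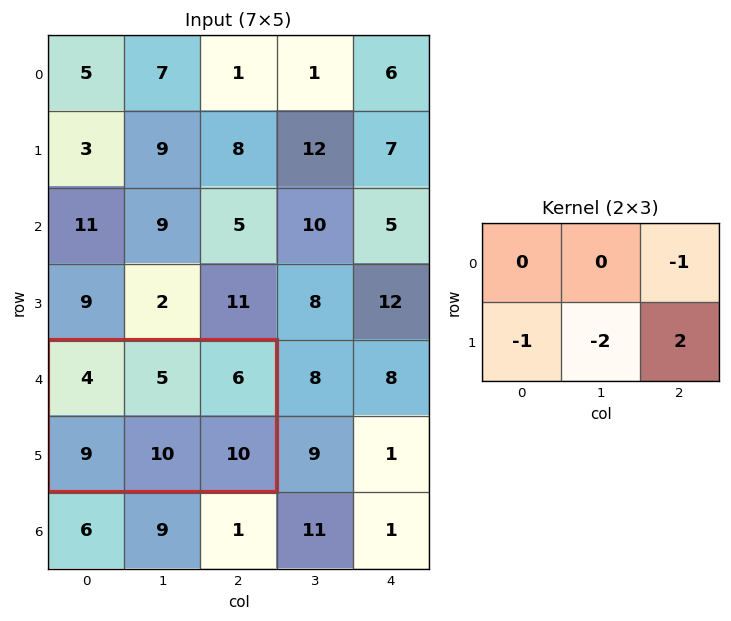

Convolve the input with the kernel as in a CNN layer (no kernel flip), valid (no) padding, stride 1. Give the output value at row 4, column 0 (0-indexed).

-15

The receptive field on the input at this output position is [4 5 6 / 9 10 10]. Elementwise product with the kernel and sum: 6·-1 + 9·-1 + 10·-2 + 10·2.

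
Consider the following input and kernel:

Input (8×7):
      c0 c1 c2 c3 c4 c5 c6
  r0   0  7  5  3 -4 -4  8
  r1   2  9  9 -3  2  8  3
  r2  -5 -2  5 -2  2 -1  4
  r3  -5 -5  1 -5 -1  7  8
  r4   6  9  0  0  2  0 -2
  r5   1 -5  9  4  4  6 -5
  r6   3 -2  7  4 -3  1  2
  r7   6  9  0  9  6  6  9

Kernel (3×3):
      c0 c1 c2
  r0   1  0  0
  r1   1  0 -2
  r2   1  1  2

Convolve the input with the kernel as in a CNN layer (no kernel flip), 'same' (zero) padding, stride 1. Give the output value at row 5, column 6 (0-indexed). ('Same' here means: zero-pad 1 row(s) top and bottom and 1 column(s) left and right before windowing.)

The receptive field on the zero-padded input at this output position is [0 -2 0 / 6 -5 0 / 1 2 0]. Elementwise product with the kernel and sum: 0·1 + 6·1 + 0·-2 + 1·1 + 2·1 + 0·2.

9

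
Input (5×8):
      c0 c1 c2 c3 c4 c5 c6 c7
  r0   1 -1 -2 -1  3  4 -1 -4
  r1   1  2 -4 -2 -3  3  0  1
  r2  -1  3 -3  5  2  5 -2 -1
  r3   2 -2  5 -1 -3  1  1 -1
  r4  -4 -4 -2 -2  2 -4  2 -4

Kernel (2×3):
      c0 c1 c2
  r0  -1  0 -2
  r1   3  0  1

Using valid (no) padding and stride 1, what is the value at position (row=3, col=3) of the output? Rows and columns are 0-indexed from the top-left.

The receptive field on the input at this output position is [-1 -3 1 / -2 2 -4]. Elementwise product with the kernel and sum: -1·-1 + 1·-2 + -2·3 + -4·1.

-11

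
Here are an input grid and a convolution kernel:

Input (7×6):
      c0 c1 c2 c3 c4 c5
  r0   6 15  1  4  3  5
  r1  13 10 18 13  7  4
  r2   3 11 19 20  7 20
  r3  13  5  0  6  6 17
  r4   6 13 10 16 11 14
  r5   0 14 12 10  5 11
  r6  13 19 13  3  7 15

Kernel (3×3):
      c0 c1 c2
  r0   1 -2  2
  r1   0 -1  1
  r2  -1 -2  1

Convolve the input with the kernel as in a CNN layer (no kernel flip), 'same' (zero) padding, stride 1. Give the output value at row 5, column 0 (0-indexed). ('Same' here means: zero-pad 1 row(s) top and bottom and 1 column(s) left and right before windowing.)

21

The receptive field on the zero-padded input at this output position is [0 6 13 / 0 0 14 / 0 13 19]. Elementwise product with the kernel and sum: 0·1 + 6·-2 + 13·2 + 0·-1 + 14·1 + 0·-1 + 13·-2 + 19·1.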